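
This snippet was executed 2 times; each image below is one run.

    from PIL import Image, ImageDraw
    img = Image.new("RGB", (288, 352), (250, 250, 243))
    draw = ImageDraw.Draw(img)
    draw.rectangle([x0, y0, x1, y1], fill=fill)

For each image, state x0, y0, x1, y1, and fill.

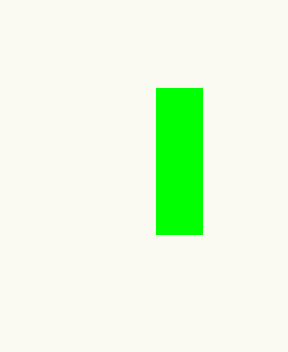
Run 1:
x0 = 156; y0 = 88; x1 = 202; y1 = 234; fill = 'lime'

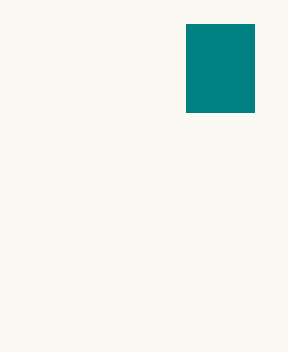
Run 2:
x0 = 186, y0 = 24, x1 = 254, y1 = 112, fill = 'teal'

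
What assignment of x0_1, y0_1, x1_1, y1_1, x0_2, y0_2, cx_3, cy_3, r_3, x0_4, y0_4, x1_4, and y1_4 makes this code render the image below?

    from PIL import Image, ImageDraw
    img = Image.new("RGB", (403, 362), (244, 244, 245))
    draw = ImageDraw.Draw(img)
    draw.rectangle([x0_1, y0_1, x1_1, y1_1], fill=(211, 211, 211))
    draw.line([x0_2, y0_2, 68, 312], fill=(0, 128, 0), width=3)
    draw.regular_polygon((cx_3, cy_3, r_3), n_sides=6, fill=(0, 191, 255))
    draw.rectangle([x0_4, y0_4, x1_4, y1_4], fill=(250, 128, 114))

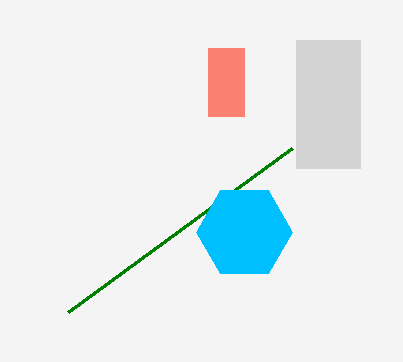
x0_1 = 296
y0_1 = 40
x1_1 = 360
y1_1 = 168
x0_2 = 292
y0_2 = 148
cx_3 = 244
cy_3 = 232
r_3 = 48
x0_4 = 208
y0_4 = 48
x1_4 = 244
y1_4 = 116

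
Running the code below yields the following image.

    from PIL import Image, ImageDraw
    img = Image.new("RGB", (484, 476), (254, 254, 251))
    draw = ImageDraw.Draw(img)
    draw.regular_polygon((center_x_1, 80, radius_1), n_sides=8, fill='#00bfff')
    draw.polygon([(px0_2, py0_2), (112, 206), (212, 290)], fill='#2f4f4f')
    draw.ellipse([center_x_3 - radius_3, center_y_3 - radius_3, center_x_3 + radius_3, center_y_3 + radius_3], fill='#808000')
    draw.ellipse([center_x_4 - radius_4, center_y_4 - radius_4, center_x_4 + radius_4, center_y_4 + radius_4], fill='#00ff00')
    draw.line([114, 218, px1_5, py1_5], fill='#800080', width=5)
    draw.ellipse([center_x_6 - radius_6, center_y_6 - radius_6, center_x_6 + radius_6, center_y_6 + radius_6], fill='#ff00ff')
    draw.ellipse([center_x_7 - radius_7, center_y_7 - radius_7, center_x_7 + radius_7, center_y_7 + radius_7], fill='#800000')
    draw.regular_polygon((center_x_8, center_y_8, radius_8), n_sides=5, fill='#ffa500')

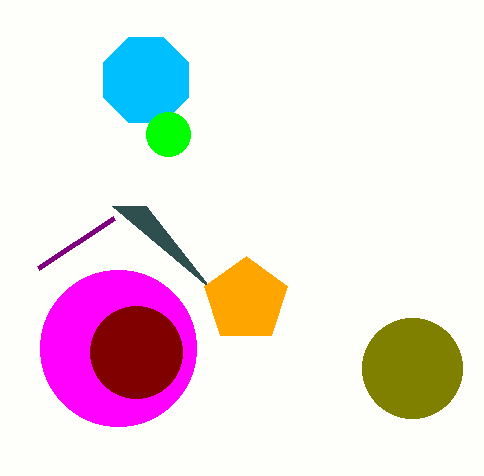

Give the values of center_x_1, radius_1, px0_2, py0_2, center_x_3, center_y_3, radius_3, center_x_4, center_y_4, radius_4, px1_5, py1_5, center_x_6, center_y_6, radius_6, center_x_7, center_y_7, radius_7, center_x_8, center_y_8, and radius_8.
center_x_1 = 146, radius_1 = 46, px0_2 = 146, py0_2 = 206, center_x_3 = 412, center_y_3 = 368, radius_3 = 50, center_x_4 = 168, center_y_4 = 134, radius_4 = 22, px1_5 = 38, py1_5 = 268, center_x_6 = 118, center_y_6 = 348, radius_6 = 78, center_x_7 = 136, center_y_7 = 352, radius_7 = 46, center_x_8 = 246, center_y_8 = 300, radius_8 = 44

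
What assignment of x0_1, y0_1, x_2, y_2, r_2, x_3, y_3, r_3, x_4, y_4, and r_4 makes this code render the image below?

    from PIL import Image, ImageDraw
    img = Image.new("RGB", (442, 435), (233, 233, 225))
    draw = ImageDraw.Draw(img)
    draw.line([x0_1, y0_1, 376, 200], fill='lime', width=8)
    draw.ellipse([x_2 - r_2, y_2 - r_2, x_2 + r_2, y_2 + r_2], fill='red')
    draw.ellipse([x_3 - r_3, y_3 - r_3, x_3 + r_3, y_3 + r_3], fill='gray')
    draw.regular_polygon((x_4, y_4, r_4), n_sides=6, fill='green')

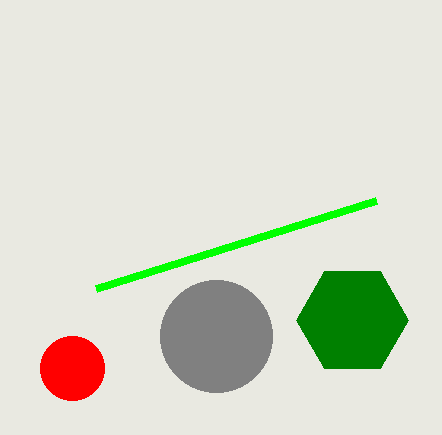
x0_1 = 96; y0_1 = 288; x_2 = 72; y_2 = 368; r_2 = 32; x_3 = 216; y_3 = 336; r_3 = 56; x_4 = 352; y_4 = 320; r_4 = 56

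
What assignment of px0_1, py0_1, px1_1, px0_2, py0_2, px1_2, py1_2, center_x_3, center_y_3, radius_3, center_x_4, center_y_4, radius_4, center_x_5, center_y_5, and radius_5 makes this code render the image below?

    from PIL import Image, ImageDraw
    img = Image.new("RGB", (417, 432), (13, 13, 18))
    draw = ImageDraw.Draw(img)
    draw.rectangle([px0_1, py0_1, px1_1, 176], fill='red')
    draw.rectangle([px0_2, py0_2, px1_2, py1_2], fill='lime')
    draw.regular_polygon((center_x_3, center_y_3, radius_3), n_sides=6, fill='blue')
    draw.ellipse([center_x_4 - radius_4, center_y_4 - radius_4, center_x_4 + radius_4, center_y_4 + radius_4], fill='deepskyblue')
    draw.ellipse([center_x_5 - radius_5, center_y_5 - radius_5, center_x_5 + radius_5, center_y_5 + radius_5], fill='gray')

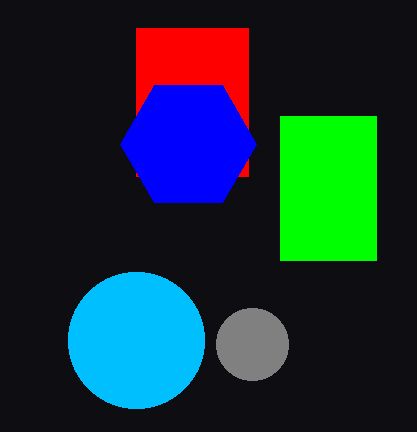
px0_1 = 136; py0_1 = 28; px1_1 = 248; px0_2 = 280; py0_2 = 116; px1_2 = 376; py1_2 = 260; center_x_3 = 188; center_y_3 = 144; radius_3 = 68; center_x_4 = 136; center_y_4 = 340; radius_4 = 68; center_x_5 = 252; center_y_5 = 344; radius_5 = 36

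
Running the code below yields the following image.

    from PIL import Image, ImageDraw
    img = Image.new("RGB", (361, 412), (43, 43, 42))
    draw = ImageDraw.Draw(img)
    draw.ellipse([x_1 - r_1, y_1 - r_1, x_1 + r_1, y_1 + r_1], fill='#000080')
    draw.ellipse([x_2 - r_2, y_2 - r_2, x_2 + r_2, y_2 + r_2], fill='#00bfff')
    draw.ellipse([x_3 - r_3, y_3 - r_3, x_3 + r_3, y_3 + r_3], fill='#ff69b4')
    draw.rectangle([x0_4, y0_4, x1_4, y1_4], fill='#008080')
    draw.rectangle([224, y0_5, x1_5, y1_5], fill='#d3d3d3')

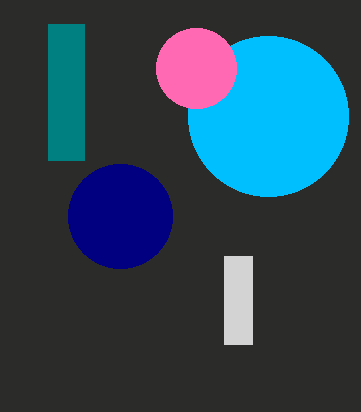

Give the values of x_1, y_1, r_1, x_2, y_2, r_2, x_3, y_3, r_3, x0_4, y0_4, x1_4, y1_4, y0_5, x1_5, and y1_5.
x_1 = 120, y_1 = 216, r_1 = 52, x_2 = 268, y_2 = 116, r_2 = 80, x_3 = 196, y_3 = 68, r_3 = 40, x0_4 = 48, y0_4 = 24, x1_4 = 84, y1_4 = 160, y0_5 = 256, x1_5 = 252, y1_5 = 344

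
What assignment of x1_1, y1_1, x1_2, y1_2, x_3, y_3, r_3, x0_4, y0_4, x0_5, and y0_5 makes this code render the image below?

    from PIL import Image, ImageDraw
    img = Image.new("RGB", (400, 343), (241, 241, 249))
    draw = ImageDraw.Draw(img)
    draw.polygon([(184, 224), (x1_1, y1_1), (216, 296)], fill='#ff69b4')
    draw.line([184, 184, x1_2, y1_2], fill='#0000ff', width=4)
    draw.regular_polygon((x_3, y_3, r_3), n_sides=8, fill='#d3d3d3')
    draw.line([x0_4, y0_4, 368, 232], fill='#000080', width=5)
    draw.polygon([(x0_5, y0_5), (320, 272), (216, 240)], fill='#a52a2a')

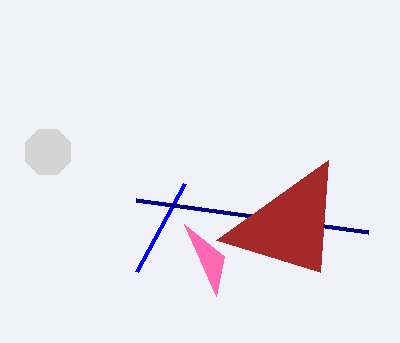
x1_1 = 224; y1_1 = 256; x1_2 = 136; y1_2 = 272; x_3 = 48; y_3 = 152; r_3 = 24; x0_4 = 136; y0_4 = 200; x0_5 = 328; y0_5 = 160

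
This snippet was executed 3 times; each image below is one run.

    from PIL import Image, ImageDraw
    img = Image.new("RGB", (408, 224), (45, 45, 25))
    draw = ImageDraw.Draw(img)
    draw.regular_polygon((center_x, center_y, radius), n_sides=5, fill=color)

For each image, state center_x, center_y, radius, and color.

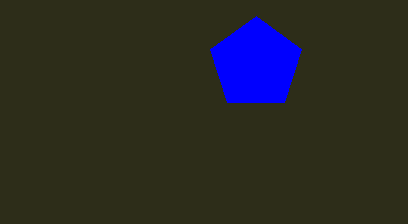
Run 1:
center_x = 256
center_y = 64
radius = 48
color = 'blue'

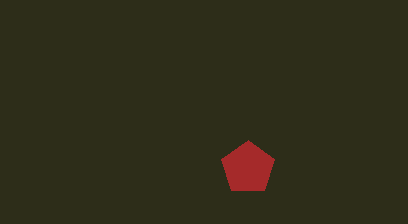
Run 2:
center_x = 248
center_y = 168
radius = 28
color = 'brown'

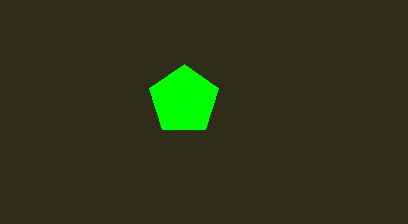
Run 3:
center_x = 184
center_y = 100
radius = 36
color = 'lime'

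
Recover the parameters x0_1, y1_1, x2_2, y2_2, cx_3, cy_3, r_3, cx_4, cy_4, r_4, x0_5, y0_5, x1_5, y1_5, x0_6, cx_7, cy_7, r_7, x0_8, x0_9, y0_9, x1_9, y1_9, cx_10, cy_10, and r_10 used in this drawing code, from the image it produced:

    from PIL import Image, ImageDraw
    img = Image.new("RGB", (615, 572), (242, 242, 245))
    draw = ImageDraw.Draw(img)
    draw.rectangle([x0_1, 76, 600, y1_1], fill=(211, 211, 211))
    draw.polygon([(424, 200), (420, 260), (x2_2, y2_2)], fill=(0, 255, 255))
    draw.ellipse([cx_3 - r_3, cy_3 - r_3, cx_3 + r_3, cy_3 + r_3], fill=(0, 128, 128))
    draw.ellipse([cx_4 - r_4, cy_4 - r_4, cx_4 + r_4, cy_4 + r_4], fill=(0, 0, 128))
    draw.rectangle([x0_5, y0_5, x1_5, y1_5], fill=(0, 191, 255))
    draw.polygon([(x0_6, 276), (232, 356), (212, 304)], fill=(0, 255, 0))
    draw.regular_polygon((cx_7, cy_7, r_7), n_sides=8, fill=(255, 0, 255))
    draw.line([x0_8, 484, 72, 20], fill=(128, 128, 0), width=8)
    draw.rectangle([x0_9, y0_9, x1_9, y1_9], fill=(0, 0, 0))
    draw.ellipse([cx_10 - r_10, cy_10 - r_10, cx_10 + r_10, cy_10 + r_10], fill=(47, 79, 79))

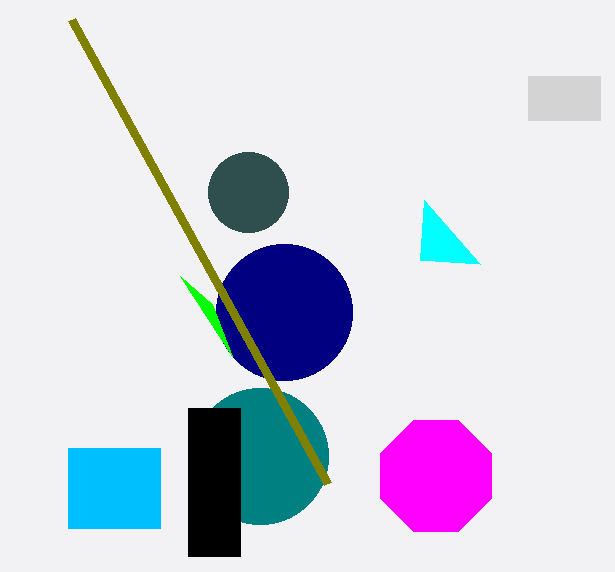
x0_1 = 528, y1_1 = 120, x2_2 = 480, y2_2 = 264, cx_3 = 260, cy_3 = 456, r_3 = 68, cx_4 = 284, cy_4 = 312, r_4 = 68, x0_5 = 68, y0_5 = 448, x1_5 = 160, y1_5 = 528, x0_6 = 180, cx_7 = 436, cy_7 = 476, r_7 = 60, x0_8 = 328, x0_9 = 188, y0_9 = 408, x1_9 = 240, y1_9 = 556, cx_10 = 248, cy_10 = 192, r_10 = 40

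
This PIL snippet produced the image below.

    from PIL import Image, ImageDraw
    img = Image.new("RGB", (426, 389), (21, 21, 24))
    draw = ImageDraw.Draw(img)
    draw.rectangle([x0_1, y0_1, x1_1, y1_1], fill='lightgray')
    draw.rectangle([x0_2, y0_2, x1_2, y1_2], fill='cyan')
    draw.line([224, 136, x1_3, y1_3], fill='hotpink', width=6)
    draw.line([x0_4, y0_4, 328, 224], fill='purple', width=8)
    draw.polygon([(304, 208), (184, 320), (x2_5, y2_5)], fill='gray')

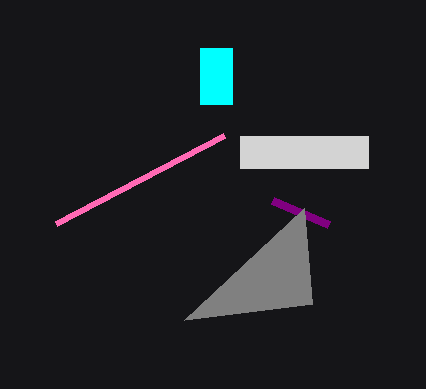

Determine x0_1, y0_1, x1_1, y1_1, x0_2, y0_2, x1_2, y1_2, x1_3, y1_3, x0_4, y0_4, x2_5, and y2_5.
x0_1 = 240; y0_1 = 136; x1_1 = 368; y1_1 = 168; x0_2 = 200; y0_2 = 48; x1_2 = 232; y1_2 = 104; x1_3 = 56; y1_3 = 224; x0_4 = 272; y0_4 = 200; x2_5 = 312; y2_5 = 304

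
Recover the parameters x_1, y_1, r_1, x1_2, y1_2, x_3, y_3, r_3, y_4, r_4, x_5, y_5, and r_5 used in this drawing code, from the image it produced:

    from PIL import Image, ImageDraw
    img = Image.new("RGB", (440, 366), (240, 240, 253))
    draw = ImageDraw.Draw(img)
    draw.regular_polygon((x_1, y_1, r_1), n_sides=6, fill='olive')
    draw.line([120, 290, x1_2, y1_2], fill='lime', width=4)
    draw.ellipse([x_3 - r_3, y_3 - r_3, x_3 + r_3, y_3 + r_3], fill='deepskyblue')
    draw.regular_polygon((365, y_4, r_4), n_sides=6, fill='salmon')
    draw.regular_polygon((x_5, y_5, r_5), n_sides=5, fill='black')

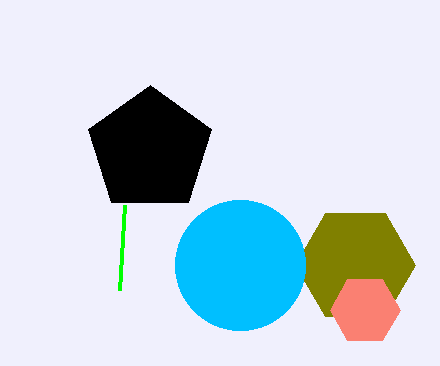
x_1 = 355, y_1 = 265, r_1 = 60, x1_2 = 125, y1_2 = 205, x_3 = 240, y_3 = 265, r_3 = 65, y_4 = 310, r_4 = 35, x_5 = 150, y_5 = 150, r_5 = 65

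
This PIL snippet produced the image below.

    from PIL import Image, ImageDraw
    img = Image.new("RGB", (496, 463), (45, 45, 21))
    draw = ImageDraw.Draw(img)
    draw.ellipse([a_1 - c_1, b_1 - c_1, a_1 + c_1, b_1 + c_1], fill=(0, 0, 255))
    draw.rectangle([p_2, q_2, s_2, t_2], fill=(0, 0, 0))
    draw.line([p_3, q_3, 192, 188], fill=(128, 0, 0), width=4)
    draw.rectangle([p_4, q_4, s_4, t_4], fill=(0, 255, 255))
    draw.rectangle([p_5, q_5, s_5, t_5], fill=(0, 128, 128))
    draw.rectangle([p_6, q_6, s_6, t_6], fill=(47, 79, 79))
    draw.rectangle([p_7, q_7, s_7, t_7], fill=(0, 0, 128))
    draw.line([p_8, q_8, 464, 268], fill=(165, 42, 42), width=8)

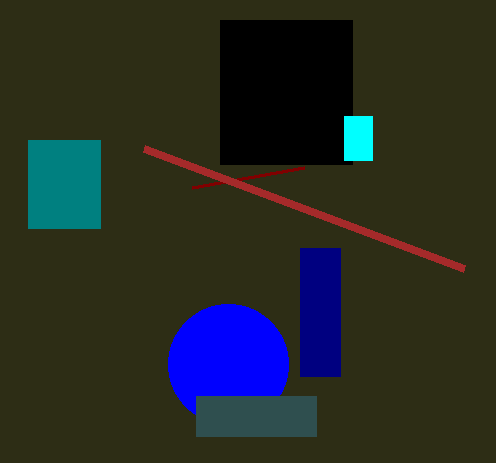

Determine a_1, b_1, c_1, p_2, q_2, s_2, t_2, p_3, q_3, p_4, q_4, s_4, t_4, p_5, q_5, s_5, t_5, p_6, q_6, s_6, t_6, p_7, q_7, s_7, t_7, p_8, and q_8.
a_1 = 228; b_1 = 364; c_1 = 60; p_2 = 220; q_2 = 20; s_2 = 352; t_2 = 164; p_3 = 304; q_3 = 168; p_4 = 344; q_4 = 116; s_4 = 372; t_4 = 160; p_5 = 28; q_5 = 140; s_5 = 100; t_5 = 228; p_6 = 196; q_6 = 396; s_6 = 316; t_6 = 436; p_7 = 300; q_7 = 248; s_7 = 340; t_7 = 376; p_8 = 144; q_8 = 148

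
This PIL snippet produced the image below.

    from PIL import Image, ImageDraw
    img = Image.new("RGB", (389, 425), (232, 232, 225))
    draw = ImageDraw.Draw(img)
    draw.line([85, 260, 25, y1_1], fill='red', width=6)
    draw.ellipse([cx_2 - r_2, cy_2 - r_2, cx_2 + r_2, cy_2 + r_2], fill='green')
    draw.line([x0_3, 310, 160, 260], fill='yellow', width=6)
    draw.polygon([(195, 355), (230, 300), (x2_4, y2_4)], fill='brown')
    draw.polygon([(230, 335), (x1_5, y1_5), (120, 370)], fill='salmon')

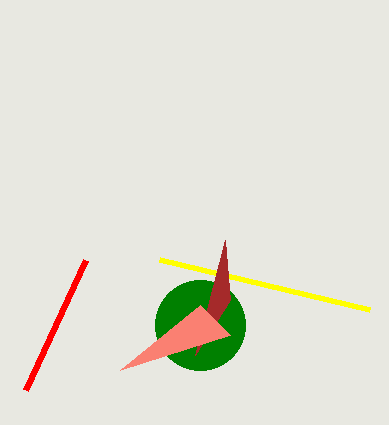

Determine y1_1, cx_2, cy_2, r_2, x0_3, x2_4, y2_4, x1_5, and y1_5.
y1_1 = 390
cx_2 = 200
cy_2 = 325
r_2 = 45
x0_3 = 370
x2_4 = 225
y2_4 = 240
x1_5 = 200
y1_5 = 305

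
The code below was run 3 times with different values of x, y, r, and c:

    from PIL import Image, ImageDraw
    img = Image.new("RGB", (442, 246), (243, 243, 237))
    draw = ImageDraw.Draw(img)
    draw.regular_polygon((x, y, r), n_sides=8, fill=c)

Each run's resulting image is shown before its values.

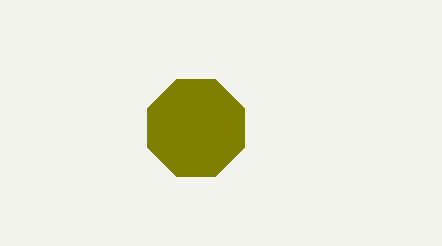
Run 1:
x = 196; y = 128; r = 52; c = 'olive'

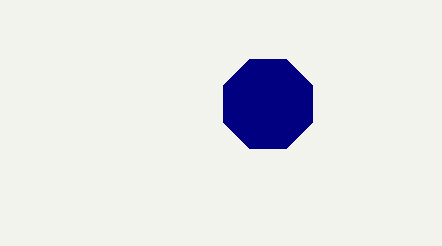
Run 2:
x = 268, y = 104, r = 48, c = 'navy'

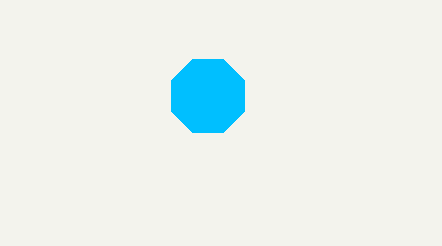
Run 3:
x = 208
y = 96
r = 40
c = 'deepskyblue'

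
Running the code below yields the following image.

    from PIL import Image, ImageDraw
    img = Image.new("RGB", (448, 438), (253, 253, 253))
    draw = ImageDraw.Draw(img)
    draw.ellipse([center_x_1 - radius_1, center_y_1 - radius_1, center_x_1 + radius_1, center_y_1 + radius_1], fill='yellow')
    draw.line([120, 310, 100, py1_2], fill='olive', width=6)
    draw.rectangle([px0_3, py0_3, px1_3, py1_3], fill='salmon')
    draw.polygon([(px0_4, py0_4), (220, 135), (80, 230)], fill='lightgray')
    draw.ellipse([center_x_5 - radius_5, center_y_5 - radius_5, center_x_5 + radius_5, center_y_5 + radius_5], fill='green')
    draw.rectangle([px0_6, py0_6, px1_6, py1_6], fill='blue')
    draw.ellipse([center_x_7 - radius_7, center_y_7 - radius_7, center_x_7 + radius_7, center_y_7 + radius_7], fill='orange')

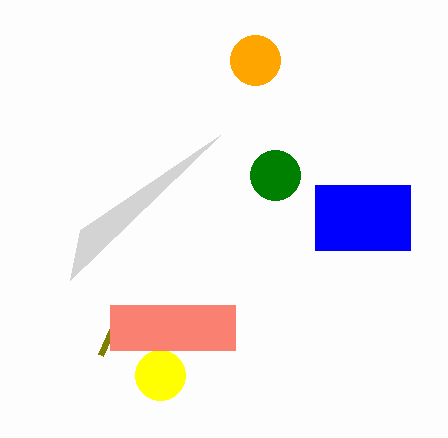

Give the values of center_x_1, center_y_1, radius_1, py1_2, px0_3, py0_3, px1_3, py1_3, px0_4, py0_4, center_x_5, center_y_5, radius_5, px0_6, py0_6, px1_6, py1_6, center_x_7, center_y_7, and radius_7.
center_x_1 = 160; center_y_1 = 375; radius_1 = 25; py1_2 = 355; px0_3 = 110; py0_3 = 305; px1_3 = 235; py1_3 = 350; px0_4 = 70; py0_4 = 280; center_x_5 = 275; center_y_5 = 175; radius_5 = 25; px0_6 = 315; py0_6 = 185; px1_6 = 410; py1_6 = 250; center_x_7 = 255; center_y_7 = 60; radius_7 = 25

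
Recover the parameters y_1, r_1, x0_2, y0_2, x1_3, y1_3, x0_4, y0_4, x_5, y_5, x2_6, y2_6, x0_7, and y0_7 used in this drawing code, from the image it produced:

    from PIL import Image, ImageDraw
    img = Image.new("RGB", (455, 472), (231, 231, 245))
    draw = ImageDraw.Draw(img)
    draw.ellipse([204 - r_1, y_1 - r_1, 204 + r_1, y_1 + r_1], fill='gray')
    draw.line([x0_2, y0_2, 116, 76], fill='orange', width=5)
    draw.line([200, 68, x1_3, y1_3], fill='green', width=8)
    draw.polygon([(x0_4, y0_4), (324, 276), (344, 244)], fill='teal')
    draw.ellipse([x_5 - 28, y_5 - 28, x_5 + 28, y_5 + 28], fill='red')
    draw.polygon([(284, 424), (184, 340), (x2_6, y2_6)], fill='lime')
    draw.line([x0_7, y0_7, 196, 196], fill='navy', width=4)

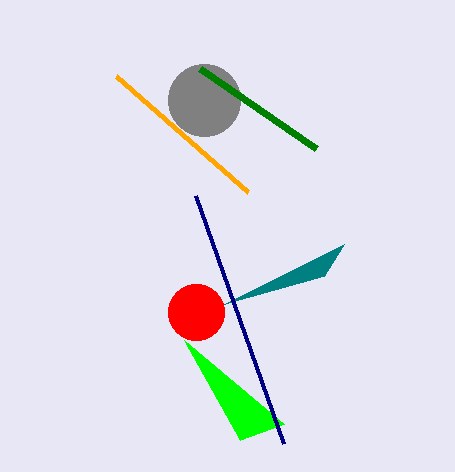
y_1 = 100
r_1 = 36
x0_2 = 248
y0_2 = 192
x1_3 = 316
y1_3 = 148
x0_4 = 224
y0_4 = 304
x_5 = 196
y_5 = 312
x2_6 = 240
y2_6 = 440
x0_7 = 284
y0_7 = 444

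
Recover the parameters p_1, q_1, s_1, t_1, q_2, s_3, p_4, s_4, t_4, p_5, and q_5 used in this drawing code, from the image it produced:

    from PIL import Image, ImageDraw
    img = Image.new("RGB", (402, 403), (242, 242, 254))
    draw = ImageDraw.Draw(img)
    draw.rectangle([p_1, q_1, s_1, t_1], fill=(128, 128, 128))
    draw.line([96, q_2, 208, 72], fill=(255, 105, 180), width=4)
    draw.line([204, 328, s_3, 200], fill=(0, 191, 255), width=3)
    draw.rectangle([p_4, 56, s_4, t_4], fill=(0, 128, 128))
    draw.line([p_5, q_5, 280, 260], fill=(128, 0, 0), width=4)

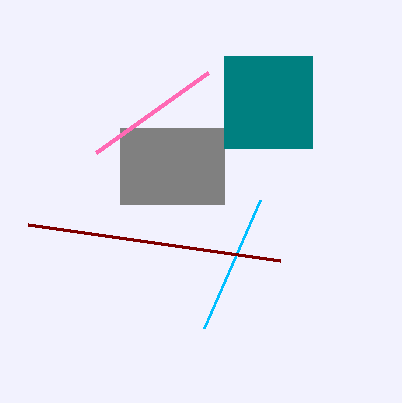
p_1 = 120; q_1 = 128; s_1 = 224; t_1 = 204; q_2 = 152; s_3 = 260; p_4 = 224; s_4 = 312; t_4 = 148; p_5 = 28; q_5 = 224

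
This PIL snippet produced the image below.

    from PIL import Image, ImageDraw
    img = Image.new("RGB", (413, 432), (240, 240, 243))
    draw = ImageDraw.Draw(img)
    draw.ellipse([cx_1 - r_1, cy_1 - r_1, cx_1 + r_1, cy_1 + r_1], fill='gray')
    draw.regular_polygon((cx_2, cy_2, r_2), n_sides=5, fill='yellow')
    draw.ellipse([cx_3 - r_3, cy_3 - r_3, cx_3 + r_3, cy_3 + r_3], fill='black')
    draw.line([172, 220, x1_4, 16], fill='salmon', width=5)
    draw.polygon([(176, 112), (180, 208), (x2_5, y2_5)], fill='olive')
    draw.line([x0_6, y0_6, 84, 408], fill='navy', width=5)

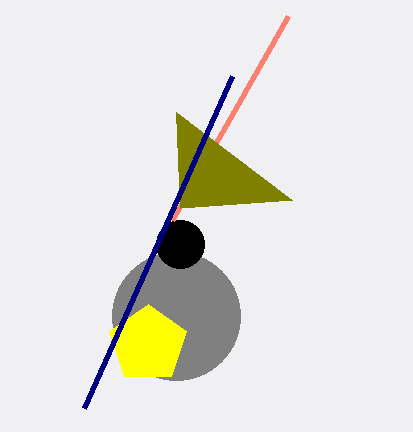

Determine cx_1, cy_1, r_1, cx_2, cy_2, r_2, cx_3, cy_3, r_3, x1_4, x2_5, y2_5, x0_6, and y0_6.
cx_1 = 176
cy_1 = 316
r_1 = 64
cx_2 = 148
cy_2 = 344
r_2 = 40
cx_3 = 180
cy_3 = 244
r_3 = 24
x1_4 = 288
x2_5 = 292
y2_5 = 200
x0_6 = 232
y0_6 = 76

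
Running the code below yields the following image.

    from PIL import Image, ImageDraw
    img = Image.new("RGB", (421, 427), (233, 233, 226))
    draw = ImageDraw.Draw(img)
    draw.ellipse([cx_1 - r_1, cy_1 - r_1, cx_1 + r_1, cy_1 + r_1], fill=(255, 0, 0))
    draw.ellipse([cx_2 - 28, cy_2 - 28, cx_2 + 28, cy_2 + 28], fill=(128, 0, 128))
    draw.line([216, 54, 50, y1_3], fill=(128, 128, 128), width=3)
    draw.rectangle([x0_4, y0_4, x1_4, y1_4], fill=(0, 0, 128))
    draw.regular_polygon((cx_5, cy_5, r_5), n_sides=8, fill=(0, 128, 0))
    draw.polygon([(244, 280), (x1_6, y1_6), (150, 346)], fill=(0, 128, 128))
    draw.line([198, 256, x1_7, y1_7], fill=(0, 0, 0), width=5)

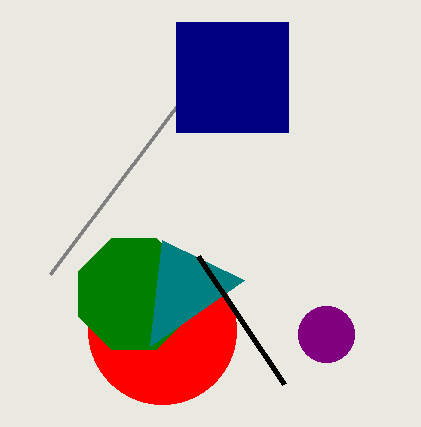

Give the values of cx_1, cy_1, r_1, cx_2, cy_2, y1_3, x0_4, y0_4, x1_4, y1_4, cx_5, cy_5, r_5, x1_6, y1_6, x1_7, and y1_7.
cx_1 = 162
cy_1 = 330
r_1 = 74
cx_2 = 326
cy_2 = 334
y1_3 = 274
x0_4 = 176
y0_4 = 22
x1_4 = 288
y1_4 = 132
cx_5 = 134
cy_5 = 294
r_5 = 60
x1_6 = 162
y1_6 = 240
x1_7 = 284
y1_7 = 384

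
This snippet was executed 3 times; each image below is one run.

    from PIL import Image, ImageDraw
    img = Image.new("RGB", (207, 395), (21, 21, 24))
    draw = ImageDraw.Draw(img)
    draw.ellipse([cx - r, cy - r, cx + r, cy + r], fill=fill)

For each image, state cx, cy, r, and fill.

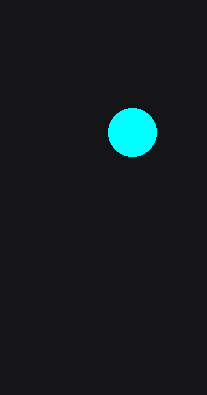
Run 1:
cx = 132, cy = 132, r = 24, fill = 'cyan'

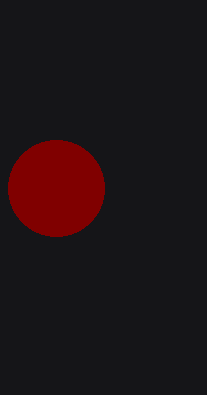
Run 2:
cx = 56, cy = 188, r = 48, fill = 'maroon'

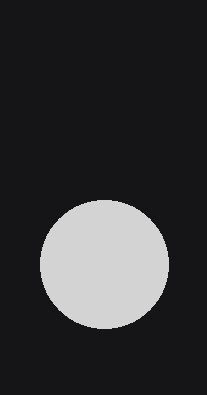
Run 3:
cx = 104
cy = 264
r = 64
fill = 'lightgray'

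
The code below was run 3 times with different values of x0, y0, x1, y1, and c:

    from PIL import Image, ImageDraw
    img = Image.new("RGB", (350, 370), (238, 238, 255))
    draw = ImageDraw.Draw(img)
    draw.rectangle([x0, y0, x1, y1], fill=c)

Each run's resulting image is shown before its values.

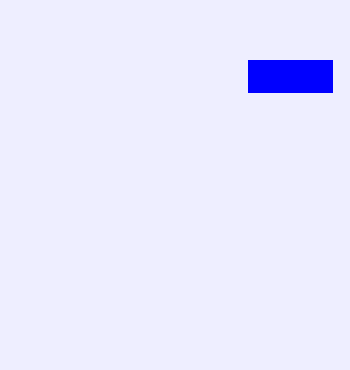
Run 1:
x0 = 248; y0 = 60; x1 = 332; y1 = 92; c = 'blue'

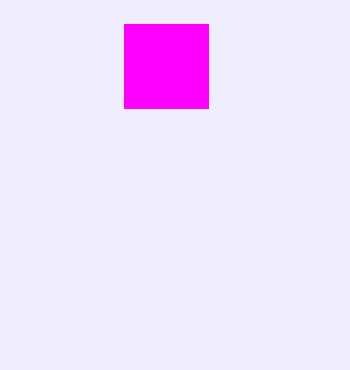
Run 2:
x0 = 124
y0 = 24
x1 = 208
y1 = 108
c = 'magenta'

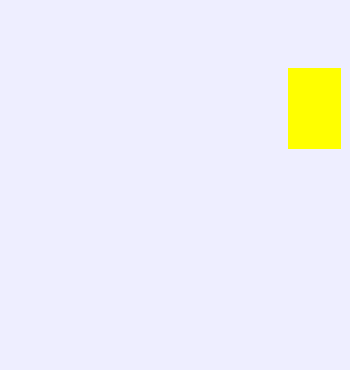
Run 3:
x0 = 288; y0 = 68; x1 = 340; y1 = 148; c = 'yellow'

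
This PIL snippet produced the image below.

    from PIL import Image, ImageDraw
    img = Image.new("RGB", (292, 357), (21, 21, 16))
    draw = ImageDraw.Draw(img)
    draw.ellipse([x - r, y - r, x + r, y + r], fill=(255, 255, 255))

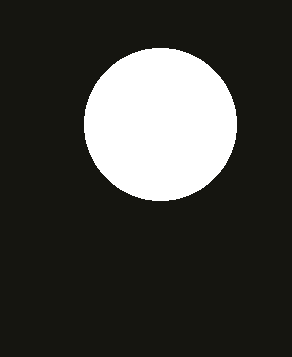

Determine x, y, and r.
x = 160; y = 124; r = 76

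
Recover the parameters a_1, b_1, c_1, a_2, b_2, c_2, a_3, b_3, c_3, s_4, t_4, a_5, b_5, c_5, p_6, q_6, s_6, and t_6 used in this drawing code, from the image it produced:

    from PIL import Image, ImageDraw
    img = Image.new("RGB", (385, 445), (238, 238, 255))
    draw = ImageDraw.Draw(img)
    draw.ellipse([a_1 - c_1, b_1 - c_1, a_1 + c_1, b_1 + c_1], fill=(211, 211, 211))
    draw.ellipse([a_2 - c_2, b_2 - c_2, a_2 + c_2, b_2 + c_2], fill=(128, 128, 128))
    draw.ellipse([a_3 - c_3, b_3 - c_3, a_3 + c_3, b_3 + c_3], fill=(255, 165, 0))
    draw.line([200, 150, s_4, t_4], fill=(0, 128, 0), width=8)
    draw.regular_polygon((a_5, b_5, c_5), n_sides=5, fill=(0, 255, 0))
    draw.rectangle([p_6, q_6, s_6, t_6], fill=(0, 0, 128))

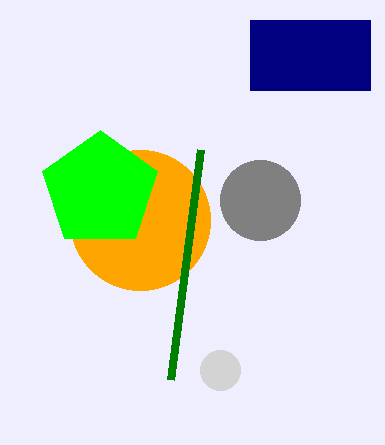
a_1 = 220; b_1 = 370; c_1 = 20; a_2 = 260; b_2 = 200; c_2 = 40; a_3 = 140; b_3 = 220; c_3 = 70; s_4 = 170; t_4 = 380; a_5 = 100; b_5 = 190; c_5 = 60; p_6 = 250; q_6 = 20; s_6 = 370; t_6 = 90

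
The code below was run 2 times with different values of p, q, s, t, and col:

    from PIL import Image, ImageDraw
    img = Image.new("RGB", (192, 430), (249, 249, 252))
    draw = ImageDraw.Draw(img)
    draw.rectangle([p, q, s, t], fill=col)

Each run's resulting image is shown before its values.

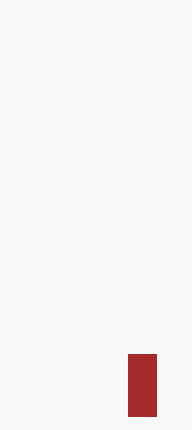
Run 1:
p = 128
q = 354
s = 156
t = 416
col = 'brown'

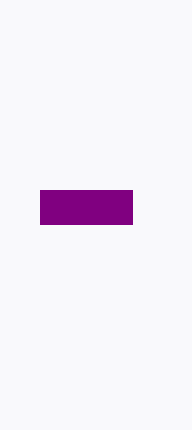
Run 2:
p = 40, q = 190, s = 132, t = 224, col = 'purple'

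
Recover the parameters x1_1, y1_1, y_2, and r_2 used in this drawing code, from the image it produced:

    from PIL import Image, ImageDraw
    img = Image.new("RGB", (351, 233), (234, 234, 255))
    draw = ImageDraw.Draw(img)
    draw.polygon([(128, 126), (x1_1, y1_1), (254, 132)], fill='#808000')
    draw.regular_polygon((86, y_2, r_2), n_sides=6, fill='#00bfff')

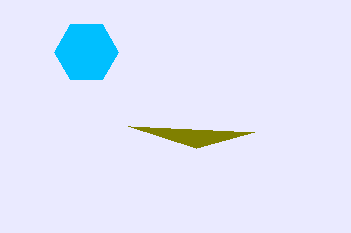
x1_1 = 196
y1_1 = 148
y_2 = 52
r_2 = 32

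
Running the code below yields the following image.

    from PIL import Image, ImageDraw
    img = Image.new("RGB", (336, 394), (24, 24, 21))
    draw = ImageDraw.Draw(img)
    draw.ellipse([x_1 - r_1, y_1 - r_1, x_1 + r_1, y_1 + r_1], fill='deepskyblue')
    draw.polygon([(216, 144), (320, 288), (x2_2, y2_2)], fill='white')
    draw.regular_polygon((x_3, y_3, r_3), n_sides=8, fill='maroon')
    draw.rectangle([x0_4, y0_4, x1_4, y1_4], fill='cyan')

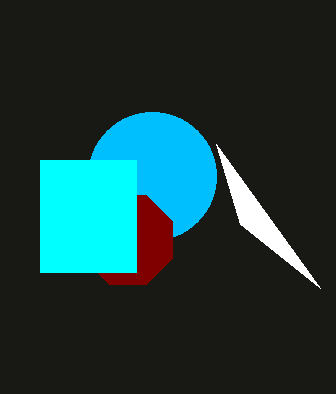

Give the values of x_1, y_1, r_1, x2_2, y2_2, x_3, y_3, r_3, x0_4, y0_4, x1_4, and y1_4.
x_1 = 152; y_1 = 176; r_1 = 64; x2_2 = 240; y2_2 = 224; x_3 = 128; y_3 = 240; r_3 = 48; x0_4 = 40; y0_4 = 160; x1_4 = 136; y1_4 = 272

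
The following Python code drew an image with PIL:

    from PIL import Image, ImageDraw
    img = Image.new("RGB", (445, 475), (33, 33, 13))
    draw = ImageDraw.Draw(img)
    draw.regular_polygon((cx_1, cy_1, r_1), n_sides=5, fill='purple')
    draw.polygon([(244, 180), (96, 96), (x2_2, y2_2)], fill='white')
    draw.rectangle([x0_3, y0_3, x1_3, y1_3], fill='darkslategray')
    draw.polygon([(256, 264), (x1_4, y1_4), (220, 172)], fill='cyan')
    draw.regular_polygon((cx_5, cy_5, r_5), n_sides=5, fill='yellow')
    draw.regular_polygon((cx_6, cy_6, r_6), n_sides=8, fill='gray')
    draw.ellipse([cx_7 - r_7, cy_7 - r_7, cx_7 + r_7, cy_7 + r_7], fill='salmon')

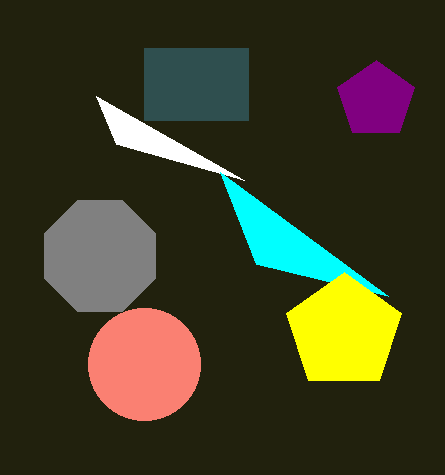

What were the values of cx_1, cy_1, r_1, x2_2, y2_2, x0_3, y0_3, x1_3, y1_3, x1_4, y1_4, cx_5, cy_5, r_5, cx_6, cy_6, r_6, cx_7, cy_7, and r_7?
cx_1 = 376
cy_1 = 100
r_1 = 40
x2_2 = 116
y2_2 = 144
x0_3 = 144
y0_3 = 48
x1_3 = 248
y1_3 = 120
x1_4 = 388
y1_4 = 296
cx_5 = 344
cy_5 = 332
r_5 = 60
cx_6 = 100
cy_6 = 256
r_6 = 60
cx_7 = 144
cy_7 = 364
r_7 = 56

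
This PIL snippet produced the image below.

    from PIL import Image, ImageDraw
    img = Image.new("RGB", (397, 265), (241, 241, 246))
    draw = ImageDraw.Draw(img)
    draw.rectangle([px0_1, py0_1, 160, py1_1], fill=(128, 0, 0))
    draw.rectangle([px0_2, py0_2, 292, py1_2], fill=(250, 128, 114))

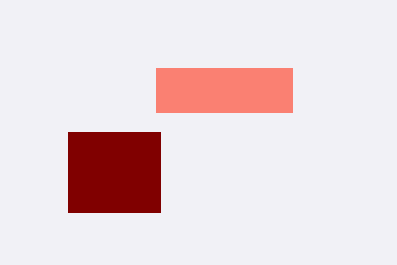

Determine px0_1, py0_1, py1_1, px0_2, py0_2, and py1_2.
px0_1 = 68
py0_1 = 132
py1_1 = 212
px0_2 = 156
py0_2 = 68
py1_2 = 112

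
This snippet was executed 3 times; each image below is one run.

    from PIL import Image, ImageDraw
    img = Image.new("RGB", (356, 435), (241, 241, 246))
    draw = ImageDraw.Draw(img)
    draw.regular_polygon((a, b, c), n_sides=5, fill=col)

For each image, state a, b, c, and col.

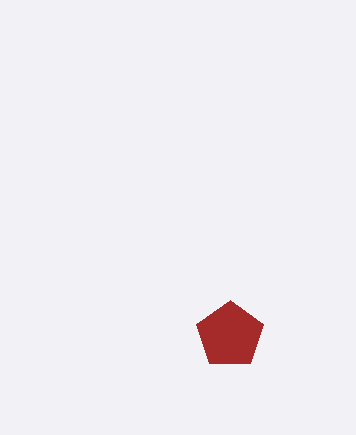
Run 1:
a = 230; b = 335; c = 35; col = 'brown'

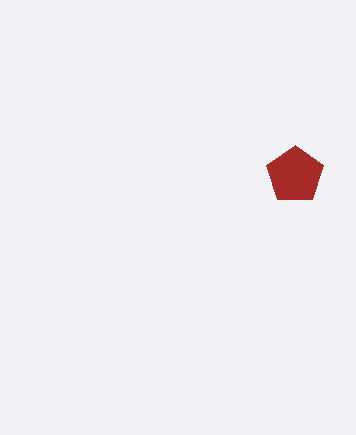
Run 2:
a = 295
b = 175
c = 30
col = 'brown'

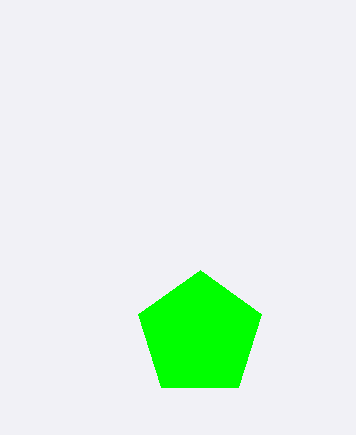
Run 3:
a = 200; b = 335; c = 65; col = 'lime'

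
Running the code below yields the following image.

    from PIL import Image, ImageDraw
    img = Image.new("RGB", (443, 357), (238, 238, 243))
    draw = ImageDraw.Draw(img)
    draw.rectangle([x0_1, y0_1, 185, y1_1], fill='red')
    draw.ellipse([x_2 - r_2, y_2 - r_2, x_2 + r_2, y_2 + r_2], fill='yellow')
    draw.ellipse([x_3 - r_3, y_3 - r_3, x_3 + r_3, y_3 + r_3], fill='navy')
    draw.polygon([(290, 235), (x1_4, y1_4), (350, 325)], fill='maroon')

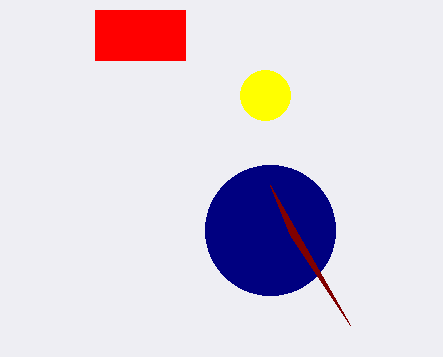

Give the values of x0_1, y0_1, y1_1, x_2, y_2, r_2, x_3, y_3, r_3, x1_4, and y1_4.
x0_1 = 95; y0_1 = 10; y1_1 = 60; x_2 = 265; y_2 = 95; r_2 = 25; x_3 = 270; y_3 = 230; r_3 = 65; x1_4 = 270; y1_4 = 185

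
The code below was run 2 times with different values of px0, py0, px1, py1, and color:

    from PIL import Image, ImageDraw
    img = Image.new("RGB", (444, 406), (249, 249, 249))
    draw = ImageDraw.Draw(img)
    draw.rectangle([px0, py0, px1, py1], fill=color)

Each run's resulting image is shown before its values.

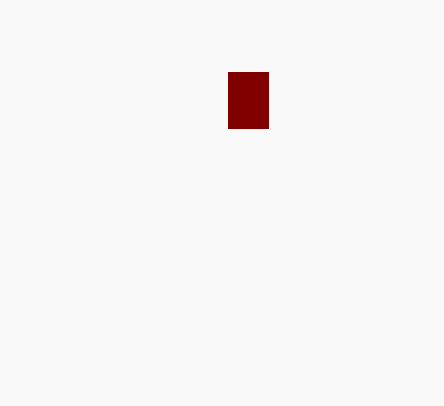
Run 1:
px0 = 228
py0 = 72
px1 = 268
py1 = 128
color = 'maroon'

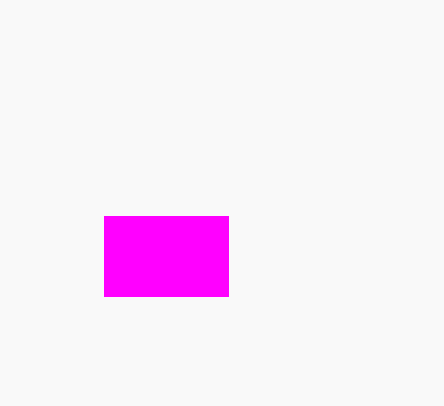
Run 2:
px0 = 104
py0 = 216
px1 = 228
py1 = 296
color = 'magenta'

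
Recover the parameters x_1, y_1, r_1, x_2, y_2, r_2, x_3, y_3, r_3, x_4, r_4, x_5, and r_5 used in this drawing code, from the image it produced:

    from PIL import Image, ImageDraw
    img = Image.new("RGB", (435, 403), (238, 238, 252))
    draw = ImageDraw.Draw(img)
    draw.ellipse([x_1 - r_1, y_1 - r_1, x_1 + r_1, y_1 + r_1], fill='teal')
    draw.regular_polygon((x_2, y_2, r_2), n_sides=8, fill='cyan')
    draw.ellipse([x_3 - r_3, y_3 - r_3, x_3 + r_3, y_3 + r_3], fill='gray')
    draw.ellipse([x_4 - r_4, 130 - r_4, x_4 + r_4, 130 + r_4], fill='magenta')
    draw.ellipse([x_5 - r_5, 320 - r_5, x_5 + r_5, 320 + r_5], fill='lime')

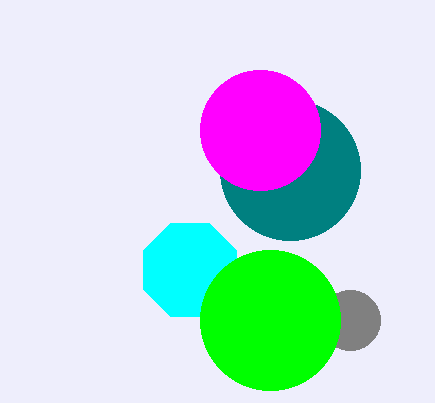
x_1 = 290; y_1 = 170; r_1 = 70; x_2 = 190; y_2 = 270; r_2 = 50; x_3 = 350; y_3 = 320; r_3 = 30; x_4 = 260; r_4 = 60; x_5 = 270; r_5 = 70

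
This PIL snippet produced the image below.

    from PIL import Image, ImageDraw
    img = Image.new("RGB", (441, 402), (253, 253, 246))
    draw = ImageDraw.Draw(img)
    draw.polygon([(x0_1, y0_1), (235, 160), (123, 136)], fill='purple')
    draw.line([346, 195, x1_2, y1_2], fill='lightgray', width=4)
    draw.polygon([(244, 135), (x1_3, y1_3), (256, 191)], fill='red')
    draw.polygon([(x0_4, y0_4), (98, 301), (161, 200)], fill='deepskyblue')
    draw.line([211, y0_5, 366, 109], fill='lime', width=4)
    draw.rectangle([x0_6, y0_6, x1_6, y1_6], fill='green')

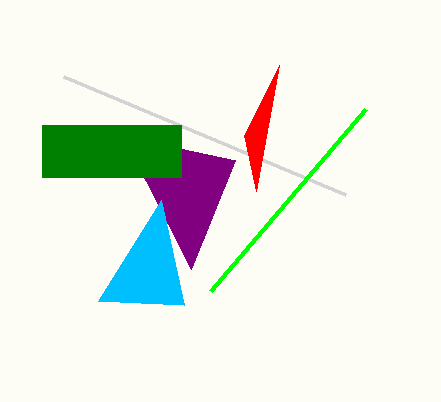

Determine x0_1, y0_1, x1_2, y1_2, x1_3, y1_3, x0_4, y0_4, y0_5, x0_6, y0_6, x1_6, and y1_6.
x0_1 = 191; y0_1 = 269; x1_2 = 64; y1_2 = 77; x1_3 = 279; y1_3 = 65; x0_4 = 184; y0_4 = 305; y0_5 = 291; x0_6 = 42; y0_6 = 125; x1_6 = 181; y1_6 = 177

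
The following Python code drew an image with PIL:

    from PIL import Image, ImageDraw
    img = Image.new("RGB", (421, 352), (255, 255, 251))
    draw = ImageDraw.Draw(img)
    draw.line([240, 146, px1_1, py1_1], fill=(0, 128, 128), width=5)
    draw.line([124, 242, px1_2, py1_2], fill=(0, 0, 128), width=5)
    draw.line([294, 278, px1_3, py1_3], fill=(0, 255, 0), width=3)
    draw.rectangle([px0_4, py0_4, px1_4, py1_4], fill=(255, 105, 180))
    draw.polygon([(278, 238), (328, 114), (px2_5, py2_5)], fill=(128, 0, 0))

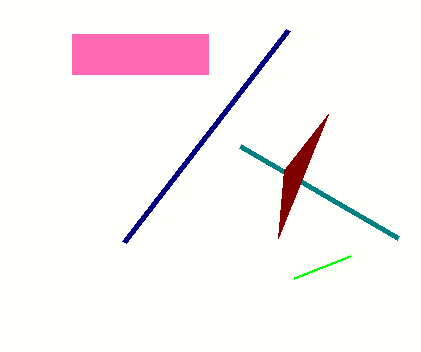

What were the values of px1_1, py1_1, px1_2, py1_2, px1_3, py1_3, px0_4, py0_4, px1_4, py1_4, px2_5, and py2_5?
px1_1 = 398
py1_1 = 238
px1_2 = 288
py1_2 = 30
px1_3 = 350
py1_3 = 256
px0_4 = 72
py0_4 = 34
px1_4 = 208
py1_4 = 74
px2_5 = 284
py2_5 = 170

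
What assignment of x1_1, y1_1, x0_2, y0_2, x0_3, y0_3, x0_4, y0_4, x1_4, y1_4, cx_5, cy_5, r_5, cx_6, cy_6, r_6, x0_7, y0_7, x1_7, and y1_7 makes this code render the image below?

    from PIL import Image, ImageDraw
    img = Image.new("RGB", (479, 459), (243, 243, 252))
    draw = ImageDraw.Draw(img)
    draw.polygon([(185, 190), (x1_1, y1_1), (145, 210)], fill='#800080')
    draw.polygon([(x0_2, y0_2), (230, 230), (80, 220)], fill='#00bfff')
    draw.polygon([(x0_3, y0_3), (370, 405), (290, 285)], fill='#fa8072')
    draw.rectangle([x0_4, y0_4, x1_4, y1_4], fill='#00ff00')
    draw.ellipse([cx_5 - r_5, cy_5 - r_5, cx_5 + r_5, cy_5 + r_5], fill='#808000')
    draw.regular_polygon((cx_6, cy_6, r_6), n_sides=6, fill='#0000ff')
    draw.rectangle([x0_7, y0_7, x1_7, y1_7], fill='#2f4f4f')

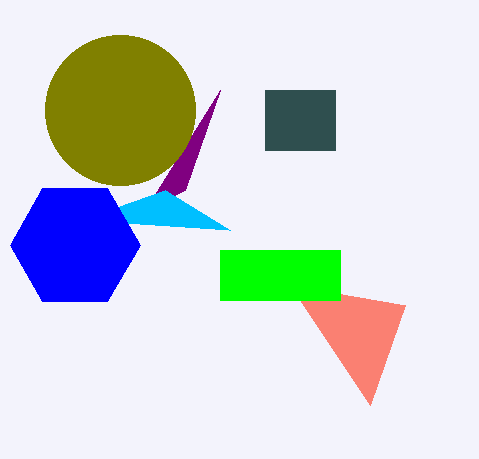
x1_1 = 220; y1_1 = 90; x0_2 = 165; y0_2 = 190; x0_3 = 405; y0_3 = 305; x0_4 = 220; y0_4 = 250; x1_4 = 340; y1_4 = 300; cx_5 = 120; cy_5 = 110; r_5 = 75; cx_6 = 75; cy_6 = 245; r_6 = 65; x0_7 = 265; y0_7 = 90; x1_7 = 335; y1_7 = 150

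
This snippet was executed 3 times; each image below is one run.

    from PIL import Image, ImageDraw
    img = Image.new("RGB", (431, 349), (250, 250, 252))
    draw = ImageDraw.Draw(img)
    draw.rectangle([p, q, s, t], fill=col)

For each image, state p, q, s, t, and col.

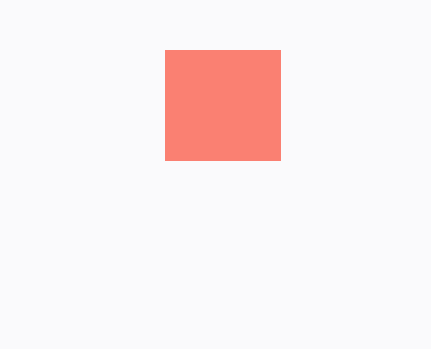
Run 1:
p = 165; q = 50; s = 280; t = 160; col = 'salmon'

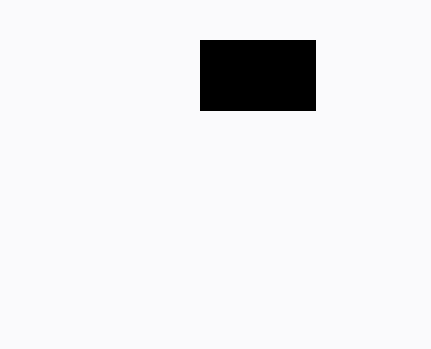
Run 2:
p = 200
q = 40
s = 315
t = 110
col = 'black'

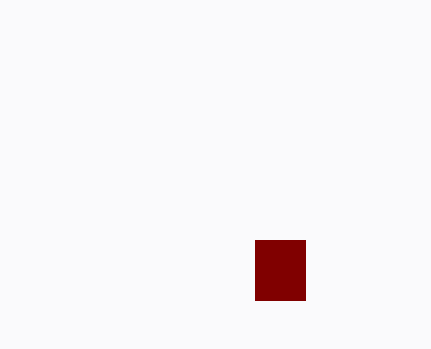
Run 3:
p = 255
q = 240
s = 305
t = 300
col = 'maroon'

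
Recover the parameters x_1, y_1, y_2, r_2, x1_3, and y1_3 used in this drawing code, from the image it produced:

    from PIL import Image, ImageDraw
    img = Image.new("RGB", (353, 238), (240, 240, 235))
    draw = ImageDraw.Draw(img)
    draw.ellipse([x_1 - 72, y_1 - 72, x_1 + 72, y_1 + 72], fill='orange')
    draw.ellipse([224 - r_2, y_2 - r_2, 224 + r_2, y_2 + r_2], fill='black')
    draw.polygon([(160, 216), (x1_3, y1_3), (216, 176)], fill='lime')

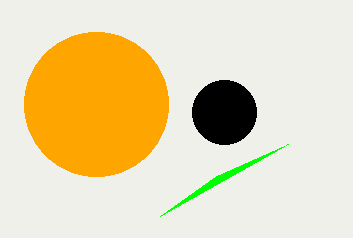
x_1 = 96, y_1 = 104, y_2 = 112, r_2 = 32, x1_3 = 288, y1_3 = 144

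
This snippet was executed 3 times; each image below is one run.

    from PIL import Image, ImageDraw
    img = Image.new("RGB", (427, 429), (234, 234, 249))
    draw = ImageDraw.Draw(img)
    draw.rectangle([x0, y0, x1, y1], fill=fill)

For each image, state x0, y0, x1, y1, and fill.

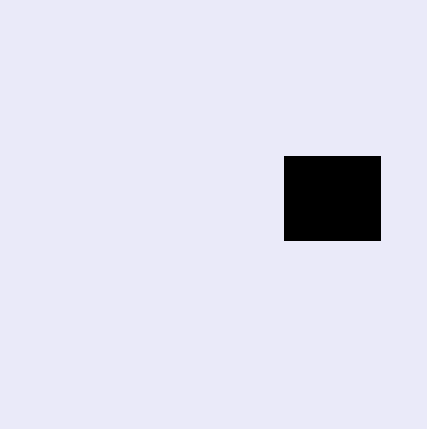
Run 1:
x0 = 284
y0 = 156
x1 = 380
y1 = 240
fill = 'black'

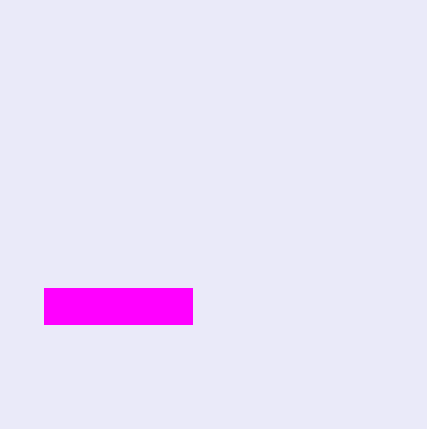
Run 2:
x0 = 44; y0 = 288; x1 = 192; y1 = 324; fill = 'magenta'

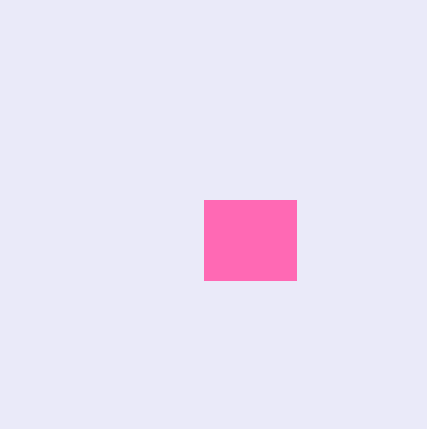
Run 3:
x0 = 204, y0 = 200, x1 = 296, y1 = 280, fill = 'hotpink'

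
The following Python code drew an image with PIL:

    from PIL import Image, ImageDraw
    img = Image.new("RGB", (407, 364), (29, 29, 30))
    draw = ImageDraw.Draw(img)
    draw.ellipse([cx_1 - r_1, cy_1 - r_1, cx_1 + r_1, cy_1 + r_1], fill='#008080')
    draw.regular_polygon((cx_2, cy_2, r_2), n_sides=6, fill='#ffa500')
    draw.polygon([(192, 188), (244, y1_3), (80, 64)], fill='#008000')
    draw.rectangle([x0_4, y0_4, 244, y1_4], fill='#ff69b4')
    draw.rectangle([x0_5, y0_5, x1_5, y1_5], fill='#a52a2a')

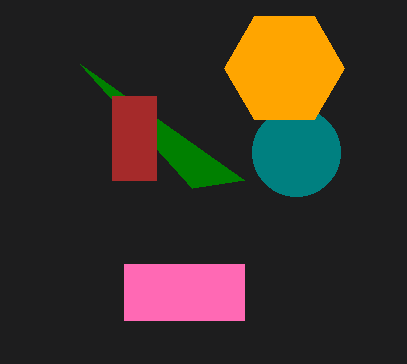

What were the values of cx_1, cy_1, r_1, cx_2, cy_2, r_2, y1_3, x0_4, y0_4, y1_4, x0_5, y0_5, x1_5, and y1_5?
cx_1 = 296; cy_1 = 152; r_1 = 44; cx_2 = 284; cy_2 = 68; r_2 = 60; y1_3 = 180; x0_4 = 124; y0_4 = 264; y1_4 = 320; x0_5 = 112; y0_5 = 96; x1_5 = 156; y1_5 = 180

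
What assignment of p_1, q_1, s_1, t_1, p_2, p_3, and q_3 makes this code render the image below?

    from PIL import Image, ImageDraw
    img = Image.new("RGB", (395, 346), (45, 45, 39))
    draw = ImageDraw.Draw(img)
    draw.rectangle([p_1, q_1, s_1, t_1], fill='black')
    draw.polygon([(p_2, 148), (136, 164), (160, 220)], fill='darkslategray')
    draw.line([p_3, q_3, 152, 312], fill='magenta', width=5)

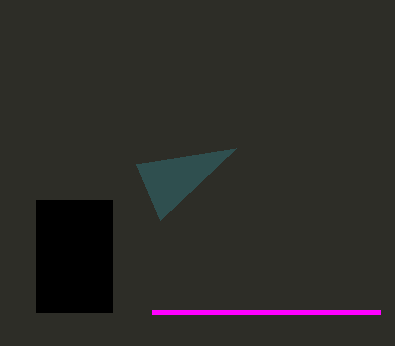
p_1 = 36, q_1 = 200, s_1 = 112, t_1 = 312, p_2 = 236, p_3 = 380, q_3 = 312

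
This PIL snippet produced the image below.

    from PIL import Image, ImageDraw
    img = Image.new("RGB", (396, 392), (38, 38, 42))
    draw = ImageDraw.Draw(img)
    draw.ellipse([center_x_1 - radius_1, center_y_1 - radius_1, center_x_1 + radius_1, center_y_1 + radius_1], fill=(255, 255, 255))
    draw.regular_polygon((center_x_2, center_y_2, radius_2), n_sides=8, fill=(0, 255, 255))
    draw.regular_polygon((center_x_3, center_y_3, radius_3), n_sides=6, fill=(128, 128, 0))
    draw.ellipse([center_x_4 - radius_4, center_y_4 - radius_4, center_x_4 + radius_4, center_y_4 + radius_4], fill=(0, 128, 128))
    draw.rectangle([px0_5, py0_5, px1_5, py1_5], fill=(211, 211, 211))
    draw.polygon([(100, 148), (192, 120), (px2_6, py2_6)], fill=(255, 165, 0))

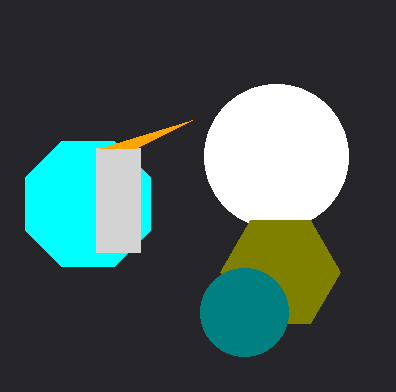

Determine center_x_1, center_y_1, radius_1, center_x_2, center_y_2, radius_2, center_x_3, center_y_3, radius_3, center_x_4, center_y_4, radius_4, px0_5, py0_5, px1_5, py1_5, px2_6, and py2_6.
center_x_1 = 276, center_y_1 = 156, radius_1 = 72, center_x_2 = 88, center_y_2 = 204, radius_2 = 68, center_x_3 = 280, center_y_3 = 272, radius_3 = 60, center_x_4 = 244, center_y_4 = 312, radius_4 = 44, px0_5 = 96, py0_5 = 148, px1_5 = 140, py1_5 = 252, px2_6 = 136, py2_6 = 148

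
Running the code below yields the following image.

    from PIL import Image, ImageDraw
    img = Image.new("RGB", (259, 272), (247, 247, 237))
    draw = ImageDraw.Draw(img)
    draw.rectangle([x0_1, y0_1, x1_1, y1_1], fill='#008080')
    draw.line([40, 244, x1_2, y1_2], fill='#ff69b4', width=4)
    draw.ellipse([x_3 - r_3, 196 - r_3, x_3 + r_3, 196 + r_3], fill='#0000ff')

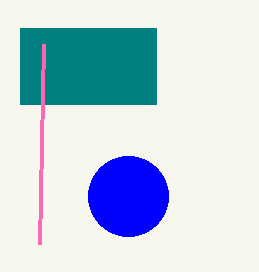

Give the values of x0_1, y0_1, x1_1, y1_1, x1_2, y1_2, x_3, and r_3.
x0_1 = 20; y0_1 = 28; x1_1 = 156; y1_1 = 104; x1_2 = 44; y1_2 = 44; x_3 = 128; r_3 = 40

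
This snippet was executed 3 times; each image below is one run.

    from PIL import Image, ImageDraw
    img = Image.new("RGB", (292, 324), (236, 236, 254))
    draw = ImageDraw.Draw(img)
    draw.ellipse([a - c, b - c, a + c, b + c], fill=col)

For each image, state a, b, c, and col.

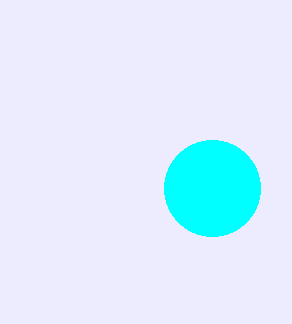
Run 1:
a = 212
b = 188
c = 48
col = 'cyan'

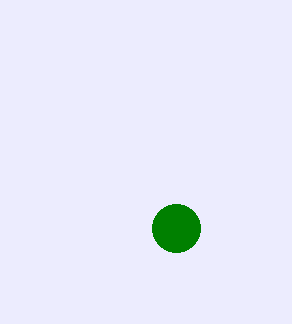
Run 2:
a = 176, b = 228, c = 24, col = 'green'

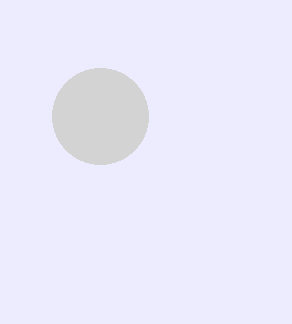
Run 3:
a = 100
b = 116
c = 48
col = 'lightgray'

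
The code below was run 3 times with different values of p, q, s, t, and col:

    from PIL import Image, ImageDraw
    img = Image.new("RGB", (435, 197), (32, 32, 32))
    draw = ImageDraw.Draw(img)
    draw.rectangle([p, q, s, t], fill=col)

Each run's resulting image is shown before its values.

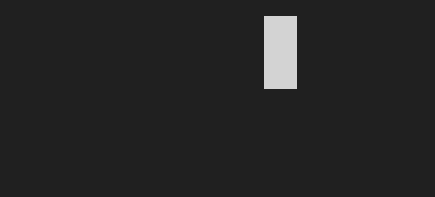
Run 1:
p = 264, q = 16, s = 296, t = 88, col = 'lightgray'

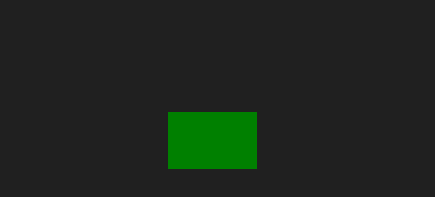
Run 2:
p = 168; q = 112; s = 256; t = 168; col = 'green'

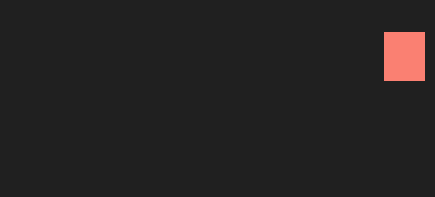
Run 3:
p = 384, q = 32, s = 424, t = 80, col = 'salmon'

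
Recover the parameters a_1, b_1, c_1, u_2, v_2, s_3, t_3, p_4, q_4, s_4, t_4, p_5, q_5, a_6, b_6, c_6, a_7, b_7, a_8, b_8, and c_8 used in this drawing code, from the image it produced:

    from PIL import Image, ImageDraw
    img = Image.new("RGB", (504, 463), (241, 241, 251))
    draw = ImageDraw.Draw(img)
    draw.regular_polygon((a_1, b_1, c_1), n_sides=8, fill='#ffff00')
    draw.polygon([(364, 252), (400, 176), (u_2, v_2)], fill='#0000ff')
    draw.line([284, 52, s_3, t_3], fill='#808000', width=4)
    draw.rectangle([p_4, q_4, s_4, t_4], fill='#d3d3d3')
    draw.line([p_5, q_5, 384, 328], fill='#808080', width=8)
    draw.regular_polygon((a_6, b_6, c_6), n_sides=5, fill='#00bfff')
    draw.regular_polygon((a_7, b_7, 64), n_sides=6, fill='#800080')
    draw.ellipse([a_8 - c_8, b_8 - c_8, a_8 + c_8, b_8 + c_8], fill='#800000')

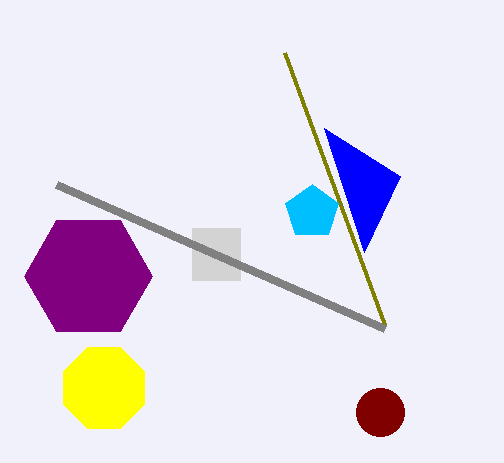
a_1 = 104
b_1 = 388
c_1 = 44
u_2 = 324
v_2 = 128
s_3 = 384
t_3 = 324
p_4 = 192
q_4 = 228
s_4 = 240
t_4 = 280
p_5 = 56
q_5 = 184
a_6 = 312
b_6 = 212
c_6 = 28
a_7 = 88
b_7 = 276
a_8 = 380
b_8 = 412
c_8 = 24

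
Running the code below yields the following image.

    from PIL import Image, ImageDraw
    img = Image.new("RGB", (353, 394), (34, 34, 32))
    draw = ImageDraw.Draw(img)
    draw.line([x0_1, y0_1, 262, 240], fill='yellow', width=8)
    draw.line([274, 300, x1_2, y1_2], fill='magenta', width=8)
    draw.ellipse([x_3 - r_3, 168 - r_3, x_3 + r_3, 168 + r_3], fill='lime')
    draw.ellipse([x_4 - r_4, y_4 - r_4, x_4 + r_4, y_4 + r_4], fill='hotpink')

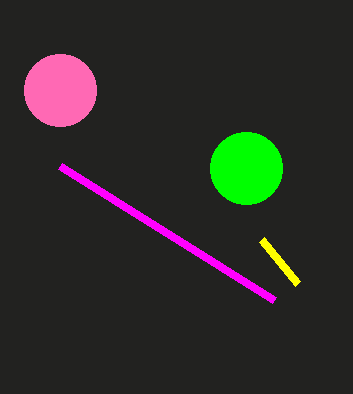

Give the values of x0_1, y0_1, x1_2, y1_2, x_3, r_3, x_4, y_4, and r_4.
x0_1 = 298; y0_1 = 284; x1_2 = 60; y1_2 = 166; x_3 = 246; r_3 = 36; x_4 = 60; y_4 = 90; r_4 = 36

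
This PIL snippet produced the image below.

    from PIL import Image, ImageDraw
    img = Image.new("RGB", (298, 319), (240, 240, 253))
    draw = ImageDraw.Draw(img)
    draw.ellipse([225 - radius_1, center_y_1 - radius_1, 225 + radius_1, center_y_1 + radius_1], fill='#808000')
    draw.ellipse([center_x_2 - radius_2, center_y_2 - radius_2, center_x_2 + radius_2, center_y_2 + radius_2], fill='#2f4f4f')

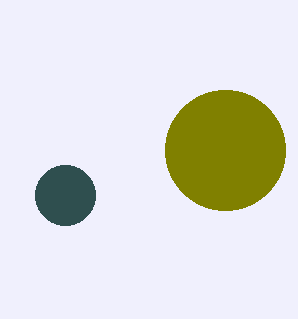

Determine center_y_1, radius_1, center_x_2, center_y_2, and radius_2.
center_y_1 = 150
radius_1 = 60
center_x_2 = 65
center_y_2 = 195
radius_2 = 30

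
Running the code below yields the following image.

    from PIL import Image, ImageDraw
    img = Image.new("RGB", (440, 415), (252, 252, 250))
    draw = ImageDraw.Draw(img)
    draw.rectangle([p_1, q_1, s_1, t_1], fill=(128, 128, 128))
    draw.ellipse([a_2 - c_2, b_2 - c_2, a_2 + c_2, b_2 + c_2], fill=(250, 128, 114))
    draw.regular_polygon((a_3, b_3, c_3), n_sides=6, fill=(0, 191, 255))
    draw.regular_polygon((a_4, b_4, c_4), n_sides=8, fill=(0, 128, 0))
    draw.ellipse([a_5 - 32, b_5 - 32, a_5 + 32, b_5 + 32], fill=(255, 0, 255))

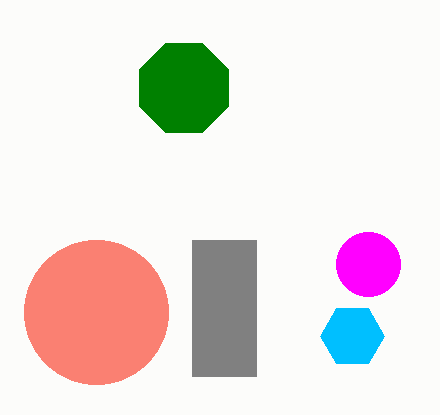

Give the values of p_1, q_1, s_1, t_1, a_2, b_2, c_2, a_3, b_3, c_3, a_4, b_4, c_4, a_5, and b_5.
p_1 = 192
q_1 = 240
s_1 = 256
t_1 = 376
a_2 = 96
b_2 = 312
c_2 = 72
a_3 = 352
b_3 = 336
c_3 = 32
a_4 = 184
b_4 = 88
c_4 = 48
a_5 = 368
b_5 = 264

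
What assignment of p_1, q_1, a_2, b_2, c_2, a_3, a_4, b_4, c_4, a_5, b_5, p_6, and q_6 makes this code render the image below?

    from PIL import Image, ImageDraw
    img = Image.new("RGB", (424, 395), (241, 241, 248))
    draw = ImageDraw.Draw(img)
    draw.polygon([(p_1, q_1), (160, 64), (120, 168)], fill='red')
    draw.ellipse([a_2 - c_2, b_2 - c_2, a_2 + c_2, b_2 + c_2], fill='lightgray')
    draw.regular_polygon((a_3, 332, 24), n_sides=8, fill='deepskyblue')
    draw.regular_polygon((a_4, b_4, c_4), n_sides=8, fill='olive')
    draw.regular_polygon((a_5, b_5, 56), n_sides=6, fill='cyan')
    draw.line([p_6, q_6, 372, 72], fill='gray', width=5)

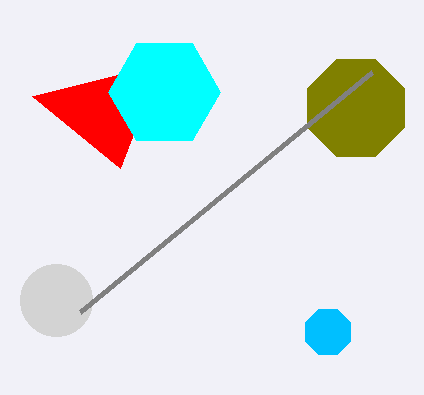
p_1 = 32; q_1 = 96; a_2 = 56; b_2 = 300; c_2 = 36; a_3 = 328; a_4 = 356; b_4 = 108; c_4 = 52; a_5 = 164; b_5 = 92; p_6 = 80; q_6 = 312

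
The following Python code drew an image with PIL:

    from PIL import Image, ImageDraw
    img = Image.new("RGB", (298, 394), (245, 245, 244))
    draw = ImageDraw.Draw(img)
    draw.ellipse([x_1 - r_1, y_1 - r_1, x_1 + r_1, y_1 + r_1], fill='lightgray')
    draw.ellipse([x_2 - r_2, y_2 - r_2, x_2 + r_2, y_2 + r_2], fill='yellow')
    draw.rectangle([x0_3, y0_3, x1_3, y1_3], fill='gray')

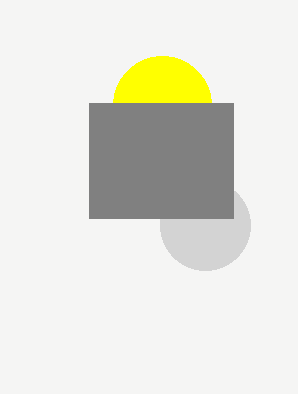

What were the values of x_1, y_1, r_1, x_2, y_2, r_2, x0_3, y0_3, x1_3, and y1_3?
x_1 = 205; y_1 = 225; r_1 = 45; x_2 = 162; y_2 = 105; r_2 = 49; x0_3 = 89; y0_3 = 103; x1_3 = 233; y1_3 = 218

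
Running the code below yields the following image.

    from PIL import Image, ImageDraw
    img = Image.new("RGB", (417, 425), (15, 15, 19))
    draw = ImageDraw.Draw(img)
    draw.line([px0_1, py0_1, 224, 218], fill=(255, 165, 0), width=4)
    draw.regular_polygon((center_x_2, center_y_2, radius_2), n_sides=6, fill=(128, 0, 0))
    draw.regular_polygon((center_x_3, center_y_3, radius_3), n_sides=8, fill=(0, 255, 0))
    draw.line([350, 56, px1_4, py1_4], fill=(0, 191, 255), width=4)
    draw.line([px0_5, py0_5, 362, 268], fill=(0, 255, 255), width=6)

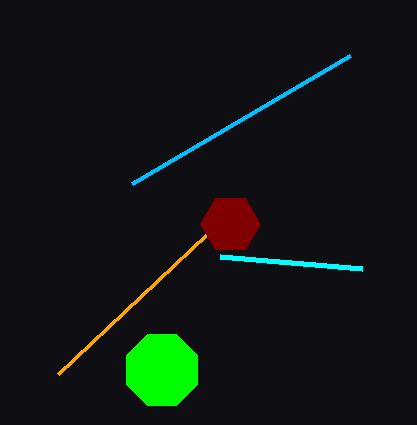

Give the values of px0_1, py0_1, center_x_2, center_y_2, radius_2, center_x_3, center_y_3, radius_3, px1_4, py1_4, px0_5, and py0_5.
px0_1 = 58
py0_1 = 374
center_x_2 = 230
center_y_2 = 224
radius_2 = 30
center_x_3 = 162
center_y_3 = 370
radius_3 = 38
px1_4 = 132
py1_4 = 184
px0_5 = 220
py0_5 = 256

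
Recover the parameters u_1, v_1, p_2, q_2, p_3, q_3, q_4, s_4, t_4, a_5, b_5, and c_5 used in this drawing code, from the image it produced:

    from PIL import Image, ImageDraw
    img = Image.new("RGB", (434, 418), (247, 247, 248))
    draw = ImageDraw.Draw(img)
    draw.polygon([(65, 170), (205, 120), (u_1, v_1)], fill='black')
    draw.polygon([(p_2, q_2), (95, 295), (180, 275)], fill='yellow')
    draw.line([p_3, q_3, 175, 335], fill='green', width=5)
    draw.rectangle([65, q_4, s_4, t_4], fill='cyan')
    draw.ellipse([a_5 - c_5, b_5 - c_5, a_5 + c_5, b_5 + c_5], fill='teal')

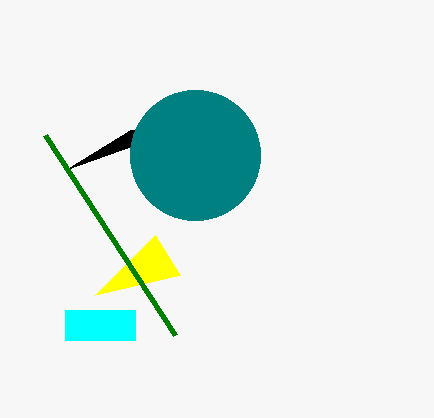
u_1 = 130, v_1 = 130, p_2 = 155, q_2 = 235, p_3 = 45, q_3 = 135, q_4 = 310, s_4 = 135, t_4 = 340, a_5 = 195, b_5 = 155, c_5 = 65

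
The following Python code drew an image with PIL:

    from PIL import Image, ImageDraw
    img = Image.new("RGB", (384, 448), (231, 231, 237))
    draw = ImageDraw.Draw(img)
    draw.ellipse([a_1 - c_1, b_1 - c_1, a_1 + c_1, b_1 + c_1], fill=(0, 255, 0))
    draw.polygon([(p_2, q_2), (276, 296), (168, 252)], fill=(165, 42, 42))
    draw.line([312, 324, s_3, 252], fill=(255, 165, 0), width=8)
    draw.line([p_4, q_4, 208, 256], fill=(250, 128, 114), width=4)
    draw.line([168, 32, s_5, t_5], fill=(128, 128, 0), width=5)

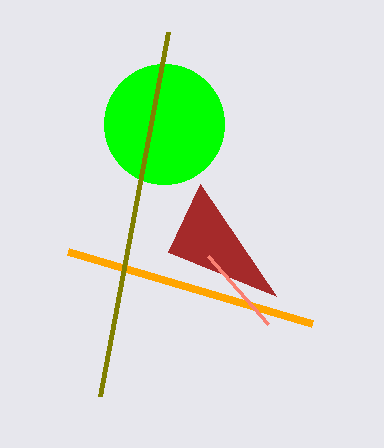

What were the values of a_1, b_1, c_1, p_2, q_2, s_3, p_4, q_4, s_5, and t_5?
a_1 = 164, b_1 = 124, c_1 = 60, p_2 = 200, q_2 = 184, s_3 = 68, p_4 = 268, q_4 = 324, s_5 = 100, t_5 = 396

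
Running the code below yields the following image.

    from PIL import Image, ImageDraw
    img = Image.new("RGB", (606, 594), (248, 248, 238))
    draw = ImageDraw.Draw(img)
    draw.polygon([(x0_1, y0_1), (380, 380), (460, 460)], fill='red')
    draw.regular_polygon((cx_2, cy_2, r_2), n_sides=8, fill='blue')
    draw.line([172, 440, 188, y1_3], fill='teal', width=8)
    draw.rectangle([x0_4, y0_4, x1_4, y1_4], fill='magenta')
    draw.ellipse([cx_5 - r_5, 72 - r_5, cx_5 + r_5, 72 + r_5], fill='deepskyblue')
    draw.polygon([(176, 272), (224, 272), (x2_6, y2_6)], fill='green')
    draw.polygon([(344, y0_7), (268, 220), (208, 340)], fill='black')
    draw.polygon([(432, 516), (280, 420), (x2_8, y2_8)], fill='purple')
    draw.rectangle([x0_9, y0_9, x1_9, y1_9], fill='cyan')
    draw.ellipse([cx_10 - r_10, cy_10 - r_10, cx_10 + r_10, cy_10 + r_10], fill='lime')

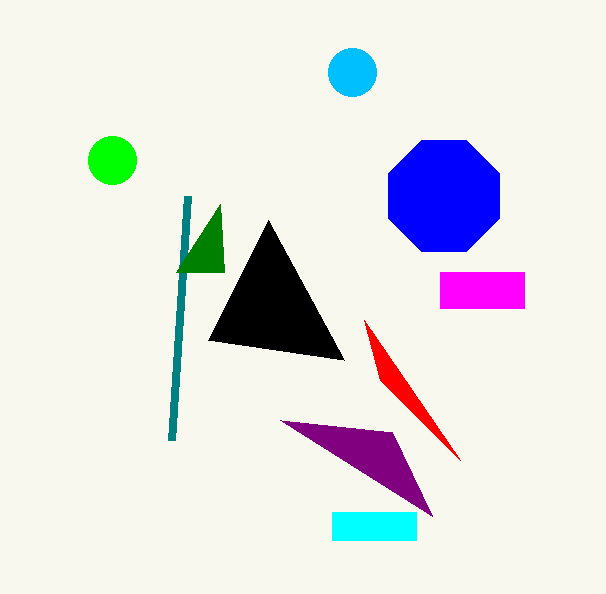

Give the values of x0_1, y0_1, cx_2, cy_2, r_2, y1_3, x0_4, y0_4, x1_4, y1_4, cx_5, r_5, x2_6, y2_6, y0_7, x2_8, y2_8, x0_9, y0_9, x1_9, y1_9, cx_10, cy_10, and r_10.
x0_1 = 364; y0_1 = 320; cx_2 = 444; cy_2 = 196; r_2 = 60; y1_3 = 196; x0_4 = 440; y0_4 = 272; x1_4 = 524; y1_4 = 308; cx_5 = 352; r_5 = 24; x2_6 = 220; y2_6 = 204; y0_7 = 360; x2_8 = 392; y2_8 = 432; x0_9 = 332; y0_9 = 512; x1_9 = 416; y1_9 = 540; cx_10 = 112; cy_10 = 160; r_10 = 24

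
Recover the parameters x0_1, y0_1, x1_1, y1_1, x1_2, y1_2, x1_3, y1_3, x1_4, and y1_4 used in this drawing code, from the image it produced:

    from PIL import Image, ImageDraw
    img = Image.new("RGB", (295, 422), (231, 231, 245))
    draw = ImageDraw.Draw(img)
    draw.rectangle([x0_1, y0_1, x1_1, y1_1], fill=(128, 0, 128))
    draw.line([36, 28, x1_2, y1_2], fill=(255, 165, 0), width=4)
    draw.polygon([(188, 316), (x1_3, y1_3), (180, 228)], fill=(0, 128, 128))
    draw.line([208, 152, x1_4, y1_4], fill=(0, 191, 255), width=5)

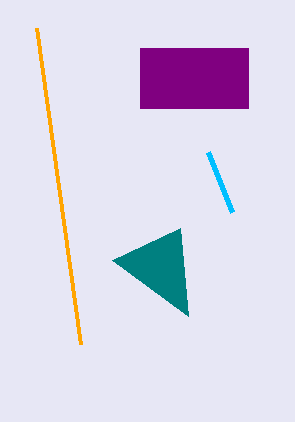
x0_1 = 140; y0_1 = 48; x1_1 = 248; y1_1 = 108; x1_2 = 80; y1_2 = 344; x1_3 = 112; y1_3 = 260; x1_4 = 232; y1_4 = 212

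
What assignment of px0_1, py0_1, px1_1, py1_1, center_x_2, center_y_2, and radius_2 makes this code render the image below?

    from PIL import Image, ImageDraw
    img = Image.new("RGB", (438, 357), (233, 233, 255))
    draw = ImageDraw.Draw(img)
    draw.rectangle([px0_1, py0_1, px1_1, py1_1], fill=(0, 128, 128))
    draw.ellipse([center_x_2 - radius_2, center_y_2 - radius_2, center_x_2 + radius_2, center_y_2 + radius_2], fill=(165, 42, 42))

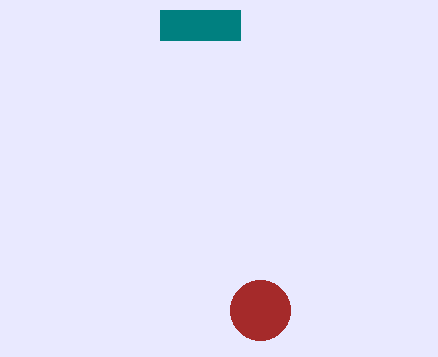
px0_1 = 160; py0_1 = 10; px1_1 = 240; py1_1 = 40; center_x_2 = 260; center_y_2 = 310; radius_2 = 30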